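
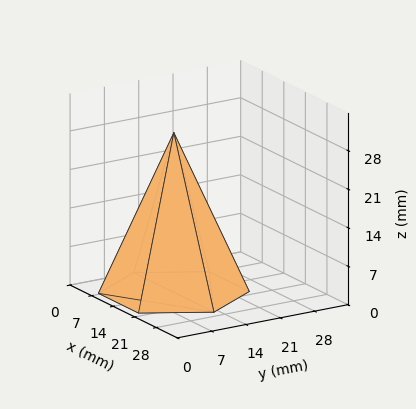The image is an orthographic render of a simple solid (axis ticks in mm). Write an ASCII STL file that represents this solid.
Reading the render: the shape is a regular 6-sided pyramid, base circumscribed radius ≈ 13 mm, apex at z ≈ 29 mm (dimensions read to the nearest mm from the axis ticks). For the STL, each face is triangulated and given an outward normal.

solid part
  facet normal 0.0000 0.0000 -1.0000
    outer loop
      vertex 6.5 24.3 0.0
      vertex 19.5 24.3 0.0
      vertex 26.0 13.0 0.0
    endloop
  endfacet
  facet normal 0.0000 0.0000 -1.0000
    outer loop
      vertex 0.0 13.0 0.0
      vertex 6.5 24.3 0.0
      vertex 26.0 13.0 0.0
    endloop
  endfacet
  facet normal 0.0000 0.0000 -1.0000
    outer loop
      vertex 6.5 1.7 0.0
      vertex 0.0 13.0 0.0
      vertex 26.0 13.0 0.0
    endloop
  endfacet
  facet normal 0.0000 0.0000 -1.0000
    outer loop
      vertex 19.5 1.7 0.0
      vertex 6.5 1.7 0.0
      vertex 26.0 13.0 0.0
    endloop
  endfacet
  facet normal 0.8080 0.4648 0.3622
    outer loop
      vertex 26.0 13.0 0.0
      vertex 19.5 24.3 0.0
      vertex 13.0 13.0 29.0
    endloop
  endfacet
  facet normal 0.0000 0.9318 0.3631
    outer loop
      vertex 19.5 24.3 0.0
      vertex 6.5 24.3 0.0
      vertex 13.0 13.0 29.0
    endloop
  endfacet
  facet normal -0.8080 0.4648 0.3622
    outer loop
      vertex 6.5 24.3 0.0
      vertex 0.0 13.0 0.0
      vertex 13.0 13.0 29.0
    endloop
  endfacet
  facet normal -0.8080 -0.4648 0.3622
    outer loop
      vertex 0.0 13.0 0.0
      vertex 6.5 1.7 0.0
      vertex 13.0 13.0 29.0
    endloop
  endfacet
  facet normal 0.0000 -0.9318 0.3631
    outer loop
      vertex 6.5 1.7 0.0
      vertex 19.5 1.7 0.0
      vertex 13.0 13.0 29.0
    endloop
  endfacet
  facet normal 0.8080 -0.4648 0.3622
    outer loop
      vertex 19.5 1.7 0.0
      vertex 26.0 13.0 0.0
      vertex 13.0 13.0 29.0
    endloop
  endfacet
endsolid part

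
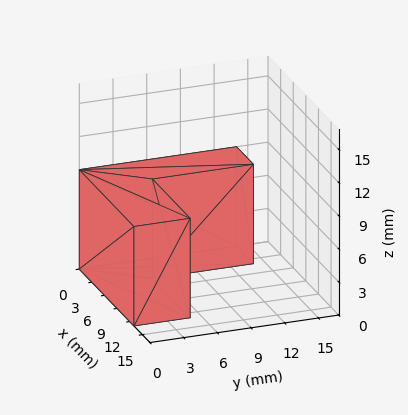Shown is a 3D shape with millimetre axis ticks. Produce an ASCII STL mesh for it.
Reading the render: the shape is an L-shaped prism: outer 13 × 14 mm, arm thicknesses ≈ 5 mm (horizontal) and 4 mm (vertical), extruded 9 mm in z (dimensions read to the nearest mm from the axis ticks). For the STL, each face is triangulated and given an outward normal.

solid part
  facet normal 0.0000 0.0000 -1.0000
    outer loop
      vertex 13.000 5.000 0.000
      vertex 13.000 0.000 0.000
      vertex 0.000 0.000 0.000
    endloop
  endfacet
  facet normal 0.0000 0.0000 -1.0000
    outer loop
      vertex 4.000 5.000 0.000
      vertex 13.000 5.000 0.000
      vertex 0.000 0.000 0.000
    endloop
  endfacet
  facet normal 0.0000 0.0000 -1.0000
    outer loop
      vertex 4.000 14.000 0.000
      vertex 4.000 5.000 0.000
      vertex 0.000 0.000 0.000
    endloop
  endfacet
  facet normal 0.0000 0.0000 -1.0000
    outer loop
      vertex 0.000 14.000 0.000
      vertex 4.000 14.000 0.000
      vertex 0.000 0.000 0.000
    endloop
  endfacet
  facet normal 0.0000 0.0000 1.0000
    outer loop
      vertex 0.000 0.000 9.000
      vertex 13.000 0.000 9.000
      vertex 13.000 5.000 9.000
    endloop
  endfacet
  facet normal 0.0000 0.0000 1.0000
    outer loop
      vertex 0.000 0.000 9.000
      vertex 13.000 5.000 9.000
      vertex 4.000 5.000 9.000
    endloop
  endfacet
  facet normal 0.0000 0.0000 1.0000
    outer loop
      vertex 0.000 0.000 9.000
      vertex 4.000 5.000 9.000
      vertex 4.000 14.000 9.000
    endloop
  endfacet
  facet normal 0.0000 0.0000 1.0000
    outer loop
      vertex 0.000 0.000 9.000
      vertex 4.000 14.000 9.000
      vertex 0.000 14.000 9.000
    endloop
  endfacet
  facet normal 0.0000 -1.0000 0.0000
    outer loop
      vertex 0.000 0.000 0.000
      vertex 13.000 0.000 0.000
      vertex 13.000 0.000 9.000
    endloop
  endfacet
  facet normal 0.0000 -1.0000 0.0000
    outer loop
      vertex 0.000 0.000 0.000
      vertex 13.000 0.000 9.000
      vertex 0.000 0.000 9.000
    endloop
  endfacet
  facet normal 1.0000 0.0000 0.0000
    outer loop
      vertex 13.000 0.000 0.000
      vertex 13.000 5.000 0.000
      vertex 13.000 5.000 9.000
    endloop
  endfacet
  facet normal 1.0000 0.0000 0.0000
    outer loop
      vertex 13.000 0.000 0.000
      vertex 13.000 5.000 9.000
      vertex 13.000 0.000 9.000
    endloop
  endfacet
  facet normal 0.0000 1.0000 0.0000
    outer loop
      vertex 13.000 5.000 0.000
      vertex 4.000 5.000 0.000
      vertex 4.000 5.000 9.000
    endloop
  endfacet
  facet normal 0.0000 1.0000 0.0000
    outer loop
      vertex 13.000 5.000 0.000
      vertex 4.000 5.000 9.000
      vertex 13.000 5.000 9.000
    endloop
  endfacet
  facet normal 1.0000 0.0000 0.0000
    outer loop
      vertex 4.000 5.000 0.000
      vertex 4.000 14.000 0.000
      vertex 4.000 14.000 9.000
    endloop
  endfacet
  facet normal 1.0000 0.0000 0.0000
    outer loop
      vertex 4.000 5.000 0.000
      vertex 4.000 14.000 9.000
      vertex 4.000 5.000 9.000
    endloop
  endfacet
  facet normal 0.0000 1.0000 0.0000
    outer loop
      vertex 4.000 14.000 0.000
      vertex 0.000 14.000 0.000
      vertex 0.000 14.000 9.000
    endloop
  endfacet
  facet normal 0.0000 1.0000 0.0000
    outer loop
      vertex 4.000 14.000 0.000
      vertex 0.000 14.000 9.000
      vertex 4.000 14.000 9.000
    endloop
  endfacet
  facet normal -1.0000 0.0000 0.0000
    outer loop
      vertex 0.000 14.000 0.000
      vertex 0.000 0.000 0.000
      vertex 0.000 0.000 9.000
    endloop
  endfacet
  facet normal -1.0000 0.0000 0.0000
    outer loop
      vertex 0.000 14.000 0.000
      vertex 0.000 0.000 9.000
      vertex 0.000 14.000 9.000
    endloop
  endfacet
endsolid part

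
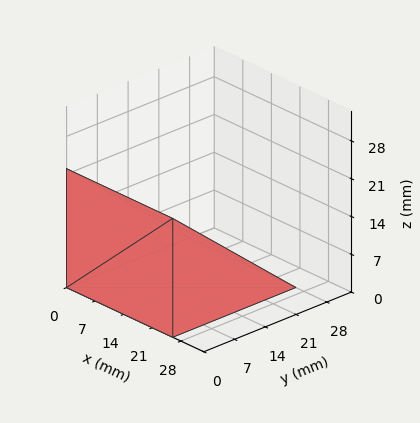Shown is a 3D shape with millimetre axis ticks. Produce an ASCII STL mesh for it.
Reading the render: the shape is a wedge (ramp): 26 × 28 mm base, rising to 22 mm along the y=0 edge and sloping linearly to z=0 at y=28 (dimensions read to the nearest mm from the axis ticks). For the STL, each face is triangulated and given an outward normal.

solid part
  facet normal 0.0000 0.0000 -1.0000
    outer loop
      vertex 26.0 28.0 0.0
      vertex 26.0 0.0 0.0
      vertex 0.0 0.0 0.0
    endloop
  endfacet
  facet normal 0.0000 0.0000 -1.0000
    outer loop
      vertex 0.0 28.0 0.0
      vertex 26.0 28.0 0.0
      vertex 0.0 0.0 0.0
    endloop
  endfacet
  facet normal 0.0000 -1.0000 0.0000
    outer loop
      vertex 0.0 0.0 0.0
      vertex 26.0 0.0 0.0
      vertex 26.0 0.0 22.0
    endloop
  endfacet
  facet normal 0.0000 -1.0000 0.0000
    outer loop
      vertex 0.0 0.0 0.0
      vertex 26.0 0.0 22.0
      vertex 0.0 0.0 22.0
    endloop
  endfacet
  facet normal 0.0000 0.6178 0.7863
    outer loop
      vertex 0.0 0.0 22.0
      vertex 26.0 0.0 22.0
      vertex 26.0 28.0 0.0
    endloop
  endfacet
  facet normal 0.0000 0.6178 0.7863
    outer loop
      vertex 0.0 0.0 22.0
      vertex 26.0 28.0 0.0
      vertex 0.0 28.0 0.0
    endloop
  endfacet
  facet normal -1.0000 0.0000 0.0000
    outer loop
      vertex 0.0 0.0 22.0
      vertex 0.0 28.0 0.0
      vertex 0.0 0.0 0.0
    endloop
  endfacet
  facet normal 1.0000 0.0000 0.0000
    outer loop
      vertex 26.0 0.0 0.0
      vertex 26.0 28.0 0.0
      vertex 26.0 0.0 22.0
    endloop
  endfacet
endsolid part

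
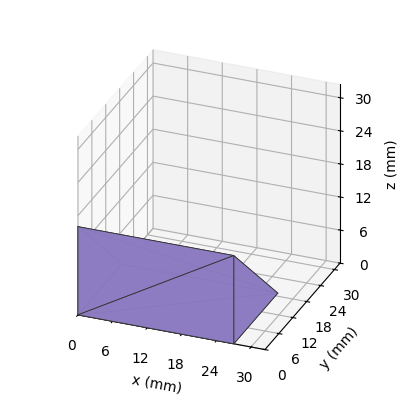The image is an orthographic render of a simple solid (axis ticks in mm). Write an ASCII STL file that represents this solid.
Reading the render: the shape is a wedge (ramp): 27 × 19 mm base, rising to 16 mm along the y=0 edge and sloping linearly to z=0 at y=19 (dimensions read to the nearest mm from the axis ticks). For the STL, each face is triangulated and given an outward normal.

solid part
  facet normal 0.0000 0.0000 -1.0000
    outer loop
      vertex 27.0 19.0 0.0
      vertex 27.0 0.0 0.0
      vertex 0.0 0.0 0.0
    endloop
  endfacet
  facet normal 0.0000 0.0000 -1.0000
    outer loop
      vertex 0.0 19.0 0.0
      vertex 27.0 19.0 0.0
      vertex 0.0 0.0 0.0
    endloop
  endfacet
  facet normal 0.0000 -1.0000 0.0000
    outer loop
      vertex 0.0 0.0 0.0
      vertex 27.0 0.0 0.0
      vertex 27.0 0.0 16.0
    endloop
  endfacet
  facet normal 0.0000 -1.0000 0.0000
    outer loop
      vertex 0.0 0.0 0.0
      vertex 27.0 0.0 16.0
      vertex 0.0 0.0 16.0
    endloop
  endfacet
  facet normal 0.0000 0.6441 0.7649
    outer loop
      vertex 0.0 0.0 16.0
      vertex 27.0 0.0 16.0
      vertex 27.0 19.0 0.0
    endloop
  endfacet
  facet normal 0.0000 0.6441 0.7649
    outer loop
      vertex 0.0 0.0 16.0
      vertex 27.0 19.0 0.0
      vertex 0.0 19.0 0.0
    endloop
  endfacet
  facet normal -1.0000 0.0000 0.0000
    outer loop
      vertex 0.0 0.0 16.0
      vertex 0.0 19.0 0.0
      vertex 0.0 0.0 0.0
    endloop
  endfacet
  facet normal 1.0000 0.0000 0.0000
    outer loop
      vertex 27.0 0.0 0.0
      vertex 27.0 19.0 0.0
      vertex 27.0 0.0 16.0
    endloop
  endfacet
endsolid part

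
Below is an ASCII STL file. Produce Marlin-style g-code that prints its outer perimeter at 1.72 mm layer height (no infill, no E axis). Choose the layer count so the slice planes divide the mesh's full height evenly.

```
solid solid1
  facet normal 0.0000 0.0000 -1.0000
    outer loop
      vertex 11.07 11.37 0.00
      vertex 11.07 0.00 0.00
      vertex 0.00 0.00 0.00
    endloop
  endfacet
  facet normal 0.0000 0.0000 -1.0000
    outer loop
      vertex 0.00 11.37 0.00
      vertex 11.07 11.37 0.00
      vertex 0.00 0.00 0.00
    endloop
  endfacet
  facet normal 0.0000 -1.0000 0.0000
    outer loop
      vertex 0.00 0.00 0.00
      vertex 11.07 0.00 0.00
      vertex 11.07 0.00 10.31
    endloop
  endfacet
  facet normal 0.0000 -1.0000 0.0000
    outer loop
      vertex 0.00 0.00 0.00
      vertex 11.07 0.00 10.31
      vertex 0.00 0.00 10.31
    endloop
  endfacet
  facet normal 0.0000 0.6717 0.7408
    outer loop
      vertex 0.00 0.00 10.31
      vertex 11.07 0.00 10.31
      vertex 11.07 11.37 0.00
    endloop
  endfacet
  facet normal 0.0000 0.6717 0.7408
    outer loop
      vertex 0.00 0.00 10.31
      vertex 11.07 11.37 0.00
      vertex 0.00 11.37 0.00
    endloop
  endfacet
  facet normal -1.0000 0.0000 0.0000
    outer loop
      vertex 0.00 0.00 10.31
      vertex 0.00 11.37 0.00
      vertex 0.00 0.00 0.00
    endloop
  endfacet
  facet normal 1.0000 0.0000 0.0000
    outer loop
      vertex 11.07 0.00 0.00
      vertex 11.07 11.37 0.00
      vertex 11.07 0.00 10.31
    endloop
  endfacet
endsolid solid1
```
; perimeter-only toolpath
G21 ; units = mm
G90 ; absolute positioning
G28 ; home
; layer 1
G0 Z1.72
G0 X0.00 Y0.00
G1 X11.07 Y0.00
G1 X11.07 Y9.47
G1 X0.00 Y9.47
G1 X0.00 Y0.00
; layer 2
G0 Z3.44
G0 X0.00 Y0.00
G1 X11.07 Y0.00
G1 X11.07 Y7.58
G1 X0.00 Y7.58
G1 X0.00 Y0.00
; layer 3
G0 Z5.16
G0 X0.00 Y0.00
G1 X11.07 Y0.00
G1 X11.07 Y5.68
G1 X0.00 Y5.68
G1 X0.00 Y0.00
; layer 4
G0 Z6.87
G0 X0.00 Y0.00
G1 X11.07 Y0.00
G1 X11.07 Y3.79
G1 X0.00 Y3.79
G1 X0.00 Y0.00
; layer 5
G0 Z8.59
G0 X0.00 Y0.00
G1 X11.07 Y0.00
G1 X11.07 Y1.90
G1 X0.00 Y1.90
G1 X0.00 Y0.00
M2 ; end

The solid is a wedge (ramp): 11.1 × 11.4 mm base, rising to 10.3 mm along the y=0 edge and sloping linearly to z=0 at y=11.4. Slicing at Δz = 1.72 mm — 6 equal slices spanning the solid's height, so layer i sits at z = i·h/6 — gives 5 non-empty perimeters. Each is a 4-segment closed polygon; G0 lifts to the layer z and rapids to the start vertex, then G1 traces the edges. The cross-section shrinks linearly with z (the slice at the apex is degenerate and omitted).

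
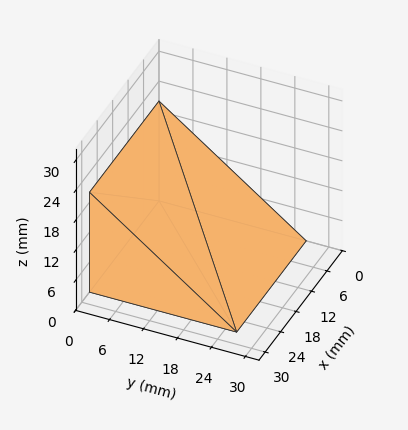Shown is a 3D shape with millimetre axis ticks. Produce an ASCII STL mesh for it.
Reading the render: the shape is a wedge (ramp): 27 × 26 mm base, rising to 20 mm along the y=0 edge and sloping linearly to z=0 at y=26 (dimensions read to the nearest mm from the axis ticks). For the STL, each face is triangulated and given an outward normal.

solid part
  facet normal 0.0000 0.0000 -1.0000
    outer loop
      vertex 27.00 26.00 0.00
      vertex 27.00 0.00 0.00
      vertex 0.00 0.00 0.00
    endloop
  endfacet
  facet normal 0.0000 0.0000 -1.0000
    outer loop
      vertex 0.00 26.00 0.00
      vertex 27.00 26.00 0.00
      vertex 0.00 0.00 0.00
    endloop
  endfacet
  facet normal 0.0000 -1.0000 0.0000
    outer loop
      vertex 0.00 0.00 0.00
      vertex 27.00 0.00 0.00
      vertex 27.00 0.00 20.00
    endloop
  endfacet
  facet normal 0.0000 -1.0000 0.0000
    outer loop
      vertex 0.00 0.00 0.00
      vertex 27.00 0.00 20.00
      vertex 0.00 0.00 20.00
    endloop
  endfacet
  facet normal 0.0000 0.6097 0.7926
    outer loop
      vertex 0.00 0.00 20.00
      vertex 27.00 0.00 20.00
      vertex 27.00 26.00 0.00
    endloop
  endfacet
  facet normal 0.0000 0.6097 0.7926
    outer loop
      vertex 0.00 0.00 20.00
      vertex 27.00 26.00 0.00
      vertex 0.00 26.00 0.00
    endloop
  endfacet
  facet normal -1.0000 0.0000 0.0000
    outer loop
      vertex 0.00 0.00 20.00
      vertex 0.00 26.00 0.00
      vertex 0.00 0.00 0.00
    endloop
  endfacet
  facet normal 1.0000 0.0000 0.0000
    outer loop
      vertex 27.00 0.00 0.00
      vertex 27.00 26.00 0.00
      vertex 27.00 0.00 20.00
    endloop
  endfacet
endsolid part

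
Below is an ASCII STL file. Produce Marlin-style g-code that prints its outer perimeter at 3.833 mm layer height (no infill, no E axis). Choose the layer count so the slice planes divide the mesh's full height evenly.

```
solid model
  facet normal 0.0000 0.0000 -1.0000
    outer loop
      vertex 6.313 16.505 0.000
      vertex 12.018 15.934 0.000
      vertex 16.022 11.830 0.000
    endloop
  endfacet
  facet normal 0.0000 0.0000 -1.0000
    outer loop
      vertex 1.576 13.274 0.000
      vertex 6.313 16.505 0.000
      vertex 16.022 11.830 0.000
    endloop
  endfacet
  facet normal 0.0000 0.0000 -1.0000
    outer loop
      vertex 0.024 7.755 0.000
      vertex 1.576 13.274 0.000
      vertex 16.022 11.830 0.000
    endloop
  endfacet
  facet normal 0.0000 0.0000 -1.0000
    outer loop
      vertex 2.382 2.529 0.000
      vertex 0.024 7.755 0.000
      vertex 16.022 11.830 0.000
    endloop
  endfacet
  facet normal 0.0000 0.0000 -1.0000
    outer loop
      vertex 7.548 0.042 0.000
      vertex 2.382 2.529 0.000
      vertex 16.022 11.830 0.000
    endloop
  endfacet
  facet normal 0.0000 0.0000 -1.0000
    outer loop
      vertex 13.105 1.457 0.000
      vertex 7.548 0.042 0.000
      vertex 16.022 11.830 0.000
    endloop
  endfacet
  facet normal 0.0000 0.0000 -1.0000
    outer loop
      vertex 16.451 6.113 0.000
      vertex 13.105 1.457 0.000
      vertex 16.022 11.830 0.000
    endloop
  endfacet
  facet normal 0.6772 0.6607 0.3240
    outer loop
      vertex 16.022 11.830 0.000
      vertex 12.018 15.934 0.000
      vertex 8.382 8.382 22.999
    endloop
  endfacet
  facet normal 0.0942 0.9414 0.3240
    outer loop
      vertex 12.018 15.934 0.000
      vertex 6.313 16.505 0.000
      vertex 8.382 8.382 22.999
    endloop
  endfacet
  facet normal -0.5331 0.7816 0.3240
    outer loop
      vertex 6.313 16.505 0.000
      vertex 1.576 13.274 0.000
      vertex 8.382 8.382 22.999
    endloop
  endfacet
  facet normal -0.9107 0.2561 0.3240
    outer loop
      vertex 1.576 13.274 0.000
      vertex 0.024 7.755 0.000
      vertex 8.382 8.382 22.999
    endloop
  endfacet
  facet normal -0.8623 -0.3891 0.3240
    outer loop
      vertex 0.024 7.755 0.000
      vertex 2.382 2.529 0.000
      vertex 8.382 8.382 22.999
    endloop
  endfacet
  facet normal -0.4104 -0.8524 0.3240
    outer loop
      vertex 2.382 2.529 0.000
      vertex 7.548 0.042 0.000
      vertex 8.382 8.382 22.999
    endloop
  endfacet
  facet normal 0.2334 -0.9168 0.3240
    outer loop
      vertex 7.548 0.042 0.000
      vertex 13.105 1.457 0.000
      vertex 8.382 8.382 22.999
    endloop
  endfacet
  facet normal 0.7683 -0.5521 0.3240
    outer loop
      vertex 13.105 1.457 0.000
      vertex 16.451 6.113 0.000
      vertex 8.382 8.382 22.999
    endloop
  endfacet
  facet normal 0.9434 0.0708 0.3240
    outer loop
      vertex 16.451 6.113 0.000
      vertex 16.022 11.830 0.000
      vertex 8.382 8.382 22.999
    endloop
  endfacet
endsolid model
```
; perimeter-only toolpath
G21 ; units = mm
G90 ; absolute positioning
G28 ; home
; layer 1
G0 Z3.833
G0 X14.749 Y11.255
G1 X11.412 Y14.675
G1 X6.658 Y15.151
G1 X2.710 Y12.459
G1 X1.417 Y7.859
G1 X3.382 Y3.505
G1 X7.687 Y1.432
G1 X12.318 Y2.611
G1 X15.106 Y6.491
G1 X14.749 Y11.255
; layer 2
G0 Z7.666
G0 X13.475 Y10.681
G1 X10.806 Y13.417
G1 X7.003 Y13.797
G1 X3.845 Y11.643
G1 X2.810 Y7.964
G1 X4.382 Y4.480
G1 X7.826 Y2.822
G1 X11.531 Y3.765
G1 X13.761 Y6.869
G1 X13.475 Y10.681
; layer 3
G0 Z11.499
G0 X12.202 Y10.106
G1 X10.200 Y12.158
G1 X7.348 Y12.444
G1 X4.979 Y10.828
G1 X4.203 Y8.069
G1 X5.382 Y5.455
G1 X7.965 Y4.212
G1 X10.744 Y4.920
G1 X12.416 Y7.248
G1 X12.202 Y10.106
; layer 4
G0 Z15.333
G0 X10.929 Y9.531
G1 X9.594 Y10.899
G1 X7.692 Y11.090
G1 X6.113 Y10.013
G1 X5.596 Y8.173
G1 X6.382 Y6.431
G1 X8.104 Y5.602
G1 X9.956 Y6.074
G1 X11.072 Y7.626
G1 X10.929 Y9.531
; layer 5
G0 Z19.166
G0 X9.655 Y8.957
G1 X8.988 Y9.641
G1 X8.037 Y9.736
G1 X7.248 Y9.197
G1 X6.989 Y8.277
G1 X7.382 Y7.406
G1 X8.243 Y6.992
G1 X9.169 Y7.228
G1 X9.727 Y8.004
G1 X9.655 Y8.957
M2 ; end

The solid is a regular 9-sided pyramid, base circumscribed radius ≈ 8.38 mm, apex at z ≈ 23 mm. Slicing at Δz = 3.833 mm — 6 equal slices spanning the solid's height, so layer i sits at z = i·h/6 — gives 5 non-empty perimeters. Each is a 9-segment closed polygon; G0 lifts to the layer z and rapids to the start vertex, then G1 traces the edges. The cross-section shrinks linearly with z (the slice at the apex is degenerate and omitted).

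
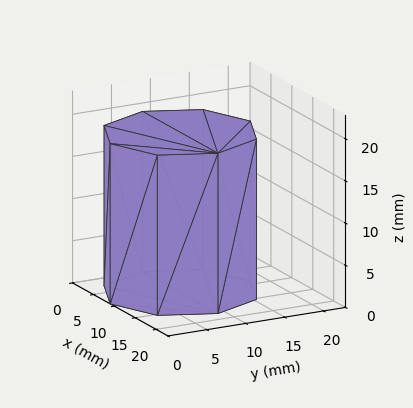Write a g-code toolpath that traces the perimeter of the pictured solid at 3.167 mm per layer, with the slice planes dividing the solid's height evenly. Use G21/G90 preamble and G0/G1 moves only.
Reading the render: the shape is a regular 8-sided prism (a cylinder approximated with 8 flat sides), circumscribed radius ≈ 9 mm, height ≈ 19 mm (dimensions read to the nearest mm from the axis ticks). For the g-code, the solid's height is divided into equal slices at the stated Δz and each level perimeter traced with G1 moves after a G0 lift.

; perimeter-only toolpath
G21 ; units = mm
G90 ; absolute positioning
G28 ; home
; layer 1
G0 Z3.167
G0 X18.000 Y9.000
G1 X15.364 Y15.364
G1 X9.000 Y18.000
G1 X2.636 Y15.364
G1 X0.000 Y9.000
G1 X2.636 Y2.636
G1 X9.000 Y0.000
G1 X15.364 Y2.636
G1 X18.000 Y9.000
; layer 2
G0 Z6.333
G0 X18.000 Y9.000
G1 X15.364 Y15.364
G1 X9.000 Y18.000
G1 X2.636 Y15.364
G1 X0.000 Y9.000
G1 X2.636 Y2.636
G1 X9.000 Y0.000
G1 X15.364 Y2.636
G1 X18.000 Y9.000
; layer 3
G0 Z9.500
G0 X18.000 Y9.000
G1 X15.364 Y15.364
G1 X9.000 Y18.000
G1 X2.636 Y15.364
G1 X0.000 Y9.000
G1 X2.636 Y2.636
G1 X9.000 Y0.000
G1 X15.364 Y2.636
G1 X18.000 Y9.000
; layer 4
G0 Z12.667
G0 X18.000 Y9.000
G1 X15.364 Y15.364
G1 X9.000 Y18.000
G1 X2.636 Y15.364
G1 X0.000 Y9.000
G1 X2.636 Y2.636
G1 X9.000 Y0.000
G1 X15.364 Y2.636
G1 X18.000 Y9.000
; layer 5
G0 Z15.833
G0 X18.000 Y9.000
G1 X15.364 Y15.364
G1 X9.000 Y18.000
G1 X2.636 Y15.364
G1 X0.000 Y9.000
G1 X2.636 Y2.636
G1 X9.000 Y0.000
G1 X15.364 Y2.636
G1 X18.000 Y9.000
; layer 6
G0 Z19.000
G0 X18.000 Y9.000
G1 X15.364 Y15.364
G1 X9.000 Y18.000
G1 X2.636 Y15.364
G1 X0.000 Y9.000
G1 X2.636 Y2.636
G1 X9.000 Y0.000
G1 X15.364 Y2.636
G1 X18.000 Y9.000
M2 ; end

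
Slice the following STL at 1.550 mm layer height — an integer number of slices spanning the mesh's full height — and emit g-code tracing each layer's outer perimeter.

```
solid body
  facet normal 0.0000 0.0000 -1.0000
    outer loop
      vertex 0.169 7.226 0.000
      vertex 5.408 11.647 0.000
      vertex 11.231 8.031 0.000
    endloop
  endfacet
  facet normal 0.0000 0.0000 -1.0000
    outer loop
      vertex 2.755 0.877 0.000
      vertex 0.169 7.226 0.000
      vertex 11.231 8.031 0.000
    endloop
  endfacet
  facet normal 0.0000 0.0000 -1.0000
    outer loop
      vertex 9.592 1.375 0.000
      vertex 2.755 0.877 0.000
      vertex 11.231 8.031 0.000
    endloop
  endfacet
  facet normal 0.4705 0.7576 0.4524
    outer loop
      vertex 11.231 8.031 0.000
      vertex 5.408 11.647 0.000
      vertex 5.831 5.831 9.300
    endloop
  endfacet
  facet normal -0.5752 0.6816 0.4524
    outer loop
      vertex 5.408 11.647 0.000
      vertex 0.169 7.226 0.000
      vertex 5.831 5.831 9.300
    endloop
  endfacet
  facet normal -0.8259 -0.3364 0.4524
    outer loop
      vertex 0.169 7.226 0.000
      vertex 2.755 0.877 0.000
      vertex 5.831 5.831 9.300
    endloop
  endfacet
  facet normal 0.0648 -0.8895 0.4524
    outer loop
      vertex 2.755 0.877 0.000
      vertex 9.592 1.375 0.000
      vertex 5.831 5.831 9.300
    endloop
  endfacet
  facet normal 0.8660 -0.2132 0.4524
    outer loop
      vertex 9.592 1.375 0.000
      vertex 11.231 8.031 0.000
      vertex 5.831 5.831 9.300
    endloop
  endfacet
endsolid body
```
; perimeter-only toolpath
G21 ; units = mm
G90 ; absolute positioning
G28 ; home
; layer 1
G0 Z1.550
G0 X10.331 Y7.664
G1 X5.479 Y10.678
G1 X1.113 Y6.994
G1 X3.268 Y1.703
G1 X8.965 Y2.118
G1 X10.331 Y7.664
; layer 2
G0 Z3.100
G0 X9.431 Y7.298
G1 X5.549 Y9.708
G1 X2.056 Y6.761
G1 X3.780 Y2.528
G1 X8.338 Y2.860
G1 X9.431 Y7.298
; layer 3
G0 Z4.650
G0 X8.531 Y6.931
G1 X5.620 Y8.739
G1 X3.000 Y6.529
G1 X4.293 Y3.354
G1 X7.712 Y3.603
G1 X8.531 Y6.931
; layer 4
G0 Z6.200
G0 X7.631 Y6.564
G1 X5.690 Y7.770
G1 X3.944 Y6.296
G1 X4.806 Y4.180
G1 X7.085 Y4.346
G1 X7.631 Y6.564
; layer 5
G0 Z7.750
G0 X6.731 Y6.198
G1 X5.761 Y6.800
G1 X4.887 Y6.064
G1 X5.318 Y5.005
G1 X6.458 Y5.088
G1 X6.731 Y6.198
M2 ; end

The solid is a regular 5-sided pyramid, base circumscribed radius ≈ 5.83 mm, apex at z ≈ 9.3 mm. Slicing at Δz = 1.550 mm — 6 equal slices spanning the solid's height, so layer i sits at z = i·h/6 — gives 5 non-empty perimeters. Each is a 5-segment closed polygon; G0 lifts to the layer z and rapids to the start vertex, then G1 traces the edges. The cross-section shrinks linearly with z (the slice at the apex is degenerate and omitted).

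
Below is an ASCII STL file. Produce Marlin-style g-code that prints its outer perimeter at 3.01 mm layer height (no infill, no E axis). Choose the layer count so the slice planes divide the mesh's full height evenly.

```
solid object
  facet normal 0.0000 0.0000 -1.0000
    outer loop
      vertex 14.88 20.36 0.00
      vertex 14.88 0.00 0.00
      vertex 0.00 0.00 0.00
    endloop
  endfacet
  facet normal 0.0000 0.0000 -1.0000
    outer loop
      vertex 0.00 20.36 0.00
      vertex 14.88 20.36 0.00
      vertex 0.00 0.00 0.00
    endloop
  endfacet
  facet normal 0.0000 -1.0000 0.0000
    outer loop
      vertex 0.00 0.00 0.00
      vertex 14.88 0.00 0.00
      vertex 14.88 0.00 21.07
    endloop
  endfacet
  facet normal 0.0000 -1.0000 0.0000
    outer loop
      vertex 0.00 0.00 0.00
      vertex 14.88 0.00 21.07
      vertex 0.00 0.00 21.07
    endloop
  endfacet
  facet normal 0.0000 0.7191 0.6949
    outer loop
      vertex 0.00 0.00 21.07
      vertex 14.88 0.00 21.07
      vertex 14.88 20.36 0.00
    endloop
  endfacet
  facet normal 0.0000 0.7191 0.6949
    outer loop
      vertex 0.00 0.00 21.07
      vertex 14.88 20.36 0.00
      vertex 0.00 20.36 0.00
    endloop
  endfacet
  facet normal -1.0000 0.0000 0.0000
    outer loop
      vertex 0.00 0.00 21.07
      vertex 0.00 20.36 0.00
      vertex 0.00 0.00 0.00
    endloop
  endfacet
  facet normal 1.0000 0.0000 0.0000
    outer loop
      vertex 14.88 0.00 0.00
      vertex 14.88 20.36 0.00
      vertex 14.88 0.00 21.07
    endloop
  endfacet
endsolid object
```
; perimeter-only toolpath
G21 ; units = mm
G90 ; absolute positioning
G28 ; home
; layer 1
G0 Z3.01
G0 X0.00 Y0.00
G1 X14.88 Y0.00
G1 X14.88 Y17.45
G1 X0.00 Y17.45
G1 X0.00 Y0.00
; layer 2
G0 Z6.02
G0 X0.00 Y0.00
G1 X14.88 Y0.00
G1 X14.88 Y14.54
G1 X0.00 Y14.54
G1 X0.00 Y0.00
; layer 3
G0 Z9.03
G0 X0.00 Y0.00
G1 X14.88 Y0.00
G1 X14.88 Y11.63
G1 X0.00 Y11.63
G1 X0.00 Y0.00
; layer 4
G0 Z12.04
G0 X0.00 Y0.00
G1 X14.88 Y0.00
G1 X14.88 Y8.73
G1 X0.00 Y8.73
G1 X0.00 Y0.00
; layer 5
G0 Z15.05
G0 X0.00 Y0.00
G1 X14.88 Y0.00
G1 X14.88 Y5.82
G1 X0.00 Y5.82
G1 X0.00 Y0.00
; layer 6
G0 Z18.06
G0 X0.00 Y0.00
G1 X14.88 Y0.00
G1 X14.88 Y2.91
G1 X0.00 Y2.91
G1 X0.00 Y0.00
M2 ; end

The solid is a wedge (ramp): 14.9 × 20.4 mm base, rising to 21.1 mm along the y=0 edge and sloping linearly to z=0 at y=20.4. Slicing at Δz = 3.01 mm — 7 equal slices spanning the solid's height, so layer i sits at z = i·h/7 — gives 6 non-empty perimeters. Each is a 4-segment closed polygon; G0 lifts to the layer z and rapids to the start vertex, then G1 traces the edges. The cross-section shrinks linearly with z (the slice at the apex is degenerate and omitted).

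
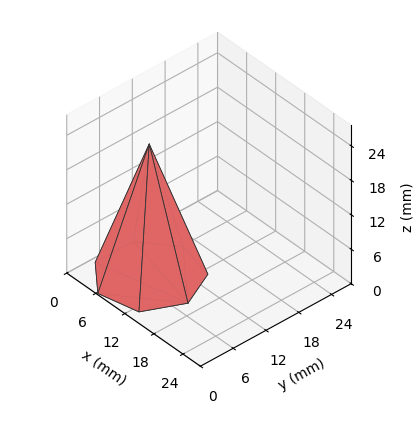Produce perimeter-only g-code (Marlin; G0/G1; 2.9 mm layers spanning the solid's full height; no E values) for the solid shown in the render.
Reading the render: the shape is a regular 7-sided pyramid, base circumscribed radius ≈ 8 mm, apex at z ≈ 23 mm (dimensions read to the nearest mm from the axis ticks). For the g-code, the solid's height is divided into equal slices at the stated Δz and each level perimeter traced with G1 moves after a G0 lift.

; perimeter-only toolpath
G21 ; units = mm
G90 ; absolute positioning
G28 ; home
; layer 1
G0 Z2.9
G0 X15.0 Y8.0
G1 X12.4 Y13.5
G1 X6.4 Y14.8
G1 X1.7 Y11.1
G1 X1.7 Y4.9
G1 X6.4 Y1.2
G1 X12.4 Y2.5
G1 X15.0 Y8.0
; layer 2
G0 Z5.8
G0 X14.0 Y8.0
G1 X11.8 Y12.7
G1 X6.7 Y13.9
G1 X2.6 Y10.6
G1 X2.6 Y5.4
G1 X6.7 Y2.1
G1 X11.8 Y3.3
G1 X14.0 Y8.0
; layer 3
G0 Z8.6
G0 X13.0 Y8.0
G1 X11.1 Y11.9
G1 X6.9 Y12.9
G1 X3.5 Y10.2
G1 X3.5 Y5.8
G1 X6.9 Y3.1
G1 X11.1 Y4.1
G1 X13.0 Y8.0
; layer 4
G0 Z11.5
G0 X12.0 Y8.0
G1 X10.5 Y11.2
G1 X7.1 Y11.9
G1 X4.4 Y9.8
G1 X4.4 Y6.2
G1 X7.1 Y4.1
G1 X10.5 Y4.8
G1 X12.0 Y8.0
; layer 5
G0 Z14.4
G0 X11.0 Y8.0
G1 X9.9 Y10.4
G1 X7.3 Y10.9
G1 X5.3 Y9.3
G1 X5.3 Y6.7
G1 X7.3 Y5.1
G1 X9.9 Y5.6
G1 X11.0 Y8.0
; layer 6
G0 Z17.2
G0 X10.0 Y8.0
G1 X9.2 Y9.6
G1 X7.5 Y9.9
G1 X6.2 Y8.9
G1 X6.2 Y7.1
G1 X7.5 Y6.0
G1 X9.2 Y6.4
G1 X10.0 Y8.0
; layer 7
G0 Z20.1
G0 X9.0 Y8.0
G1 X8.6 Y8.8
G1 X7.8 Y9.0
G1 X7.1 Y8.4
G1 X7.1 Y7.6
G1 X7.8 Y7.0
G1 X8.6 Y7.2
G1 X9.0 Y8.0
M2 ; end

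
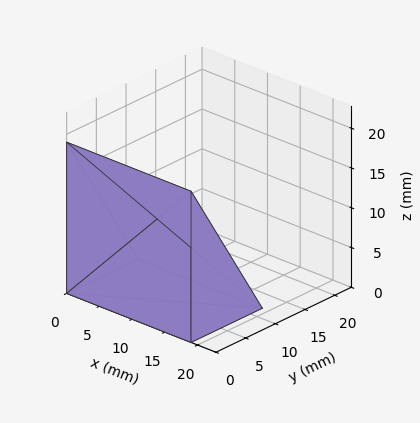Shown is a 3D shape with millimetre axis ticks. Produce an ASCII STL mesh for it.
Reading the render: the shape is a wedge (ramp): 19 × 12 mm base, rising to 19 mm along the y=0 edge and sloping linearly to z=0 at y=12 (dimensions read to the nearest mm from the axis ticks). For the STL, each face is triangulated and given an outward normal.

solid part
  facet normal 0.0000 0.0000 -1.0000
    outer loop
      vertex 19.000 12.000 0.000
      vertex 19.000 0.000 0.000
      vertex 0.000 0.000 0.000
    endloop
  endfacet
  facet normal 0.0000 0.0000 -1.0000
    outer loop
      vertex 0.000 12.000 0.000
      vertex 19.000 12.000 0.000
      vertex 0.000 0.000 0.000
    endloop
  endfacet
  facet normal 0.0000 -1.0000 0.0000
    outer loop
      vertex 0.000 0.000 0.000
      vertex 19.000 0.000 0.000
      vertex 19.000 0.000 19.000
    endloop
  endfacet
  facet normal 0.0000 -1.0000 0.0000
    outer loop
      vertex 0.000 0.000 0.000
      vertex 19.000 0.000 19.000
      vertex 0.000 0.000 19.000
    endloop
  endfacet
  facet normal 0.0000 0.8455 0.5340
    outer loop
      vertex 0.000 0.000 19.000
      vertex 19.000 0.000 19.000
      vertex 19.000 12.000 0.000
    endloop
  endfacet
  facet normal 0.0000 0.8455 0.5340
    outer loop
      vertex 0.000 0.000 19.000
      vertex 19.000 12.000 0.000
      vertex 0.000 12.000 0.000
    endloop
  endfacet
  facet normal -1.0000 0.0000 0.0000
    outer loop
      vertex 0.000 0.000 19.000
      vertex 0.000 12.000 0.000
      vertex 0.000 0.000 0.000
    endloop
  endfacet
  facet normal 1.0000 0.0000 0.0000
    outer loop
      vertex 19.000 0.000 0.000
      vertex 19.000 12.000 0.000
      vertex 19.000 0.000 19.000
    endloop
  endfacet
endsolid part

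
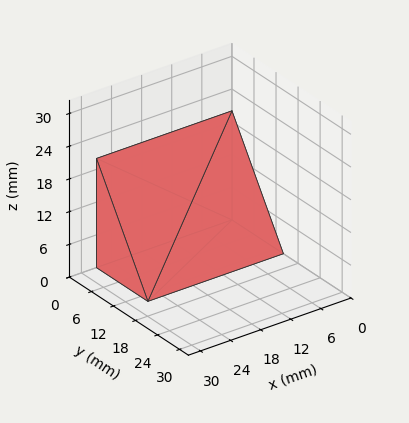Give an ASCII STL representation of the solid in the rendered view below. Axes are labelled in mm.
Reading the render: the shape is a wedge (ramp): 27 × 14 mm base, rising to 20 mm along the y=0 edge and sloping linearly to z=0 at y=14 (dimensions read to the nearest mm from the axis ticks). For the STL, each face is triangulated and given an outward normal.

solid part
  facet normal 0.0000 0.0000 -1.0000
    outer loop
      vertex 27.00 14.00 0.00
      vertex 27.00 0.00 0.00
      vertex 0.00 0.00 0.00
    endloop
  endfacet
  facet normal 0.0000 0.0000 -1.0000
    outer loop
      vertex 0.00 14.00 0.00
      vertex 27.00 14.00 0.00
      vertex 0.00 0.00 0.00
    endloop
  endfacet
  facet normal 0.0000 -1.0000 0.0000
    outer loop
      vertex 0.00 0.00 0.00
      vertex 27.00 0.00 0.00
      vertex 27.00 0.00 20.00
    endloop
  endfacet
  facet normal 0.0000 -1.0000 0.0000
    outer loop
      vertex 0.00 0.00 0.00
      vertex 27.00 0.00 20.00
      vertex 0.00 0.00 20.00
    endloop
  endfacet
  facet normal 0.0000 0.8192 0.5735
    outer loop
      vertex 0.00 0.00 20.00
      vertex 27.00 0.00 20.00
      vertex 27.00 14.00 0.00
    endloop
  endfacet
  facet normal 0.0000 0.8192 0.5735
    outer loop
      vertex 0.00 0.00 20.00
      vertex 27.00 14.00 0.00
      vertex 0.00 14.00 0.00
    endloop
  endfacet
  facet normal -1.0000 0.0000 0.0000
    outer loop
      vertex 0.00 0.00 20.00
      vertex 0.00 14.00 0.00
      vertex 0.00 0.00 0.00
    endloop
  endfacet
  facet normal 1.0000 0.0000 0.0000
    outer loop
      vertex 27.00 0.00 0.00
      vertex 27.00 14.00 0.00
      vertex 27.00 0.00 20.00
    endloop
  endfacet
endsolid part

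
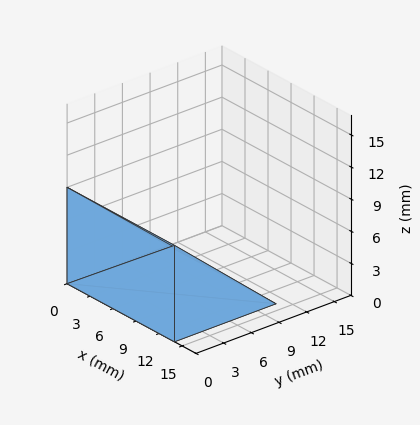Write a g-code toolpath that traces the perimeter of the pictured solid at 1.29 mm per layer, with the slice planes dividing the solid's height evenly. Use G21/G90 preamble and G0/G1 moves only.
Reading the render: the shape is a wedge (ramp): 14 × 11 mm base, rising to 9 mm along the y=0 edge and sloping linearly to z=0 at y=11 (dimensions read to the nearest mm from the axis ticks). For the g-code, the solid's height is divided into equal slices at the stated Δz and each level perimeter traced with G1 moves after a G0 lift.

; perimeter-only toolpath
G21 ; units = mm
G90 ; absolute positioning
G28 ; home
; layer 1
G0 Z1.29
G0 X0.00 Y0.00
G1 X14.00 Y0.00
G1 X14.00 Y9.43
G1 X0.00 Y9.43
G1 X0.00 Y0.00
; layer 2
G0 Z2.57
G0 X0.00 Y0.00
G1 X14.00 Y0.00
G1 X14.00 Y7.86
G1 X0.00 Y7.86
G1 X0.00 Y0.00
; layer 3
G0 Z3.86
G0 X0.00 Y0.00
G1 X14.00 Y0.00
G1 X14.00 Y6.29
G1 X0.00 Y6.29
G1 X0.00 Y0.00
; layer 4
G0 Z5.14
G0 X0.00 Y0.00
G1 X14.00 Y0.00
G1 X14.00 Y4.71
G1 X0.00 Y4.71
G1 X0.00 Y0.00
; layer 5
G0 Z6.43
G0 X0.00 Y0.00
G1 X14.00 Y0.00
G1 X14.00 Y3.14
G1 X0.00 Y3.14
G1 X0.00 Y0.00
; layer 6
G0 Z7.71
G0 X0.00 Y0.00
G1 X14.00 Y0.00
G1 X14.00 Y1.57
G1 X0.00 Y1.57
G1 X0.00 Y0.00
M2 ; end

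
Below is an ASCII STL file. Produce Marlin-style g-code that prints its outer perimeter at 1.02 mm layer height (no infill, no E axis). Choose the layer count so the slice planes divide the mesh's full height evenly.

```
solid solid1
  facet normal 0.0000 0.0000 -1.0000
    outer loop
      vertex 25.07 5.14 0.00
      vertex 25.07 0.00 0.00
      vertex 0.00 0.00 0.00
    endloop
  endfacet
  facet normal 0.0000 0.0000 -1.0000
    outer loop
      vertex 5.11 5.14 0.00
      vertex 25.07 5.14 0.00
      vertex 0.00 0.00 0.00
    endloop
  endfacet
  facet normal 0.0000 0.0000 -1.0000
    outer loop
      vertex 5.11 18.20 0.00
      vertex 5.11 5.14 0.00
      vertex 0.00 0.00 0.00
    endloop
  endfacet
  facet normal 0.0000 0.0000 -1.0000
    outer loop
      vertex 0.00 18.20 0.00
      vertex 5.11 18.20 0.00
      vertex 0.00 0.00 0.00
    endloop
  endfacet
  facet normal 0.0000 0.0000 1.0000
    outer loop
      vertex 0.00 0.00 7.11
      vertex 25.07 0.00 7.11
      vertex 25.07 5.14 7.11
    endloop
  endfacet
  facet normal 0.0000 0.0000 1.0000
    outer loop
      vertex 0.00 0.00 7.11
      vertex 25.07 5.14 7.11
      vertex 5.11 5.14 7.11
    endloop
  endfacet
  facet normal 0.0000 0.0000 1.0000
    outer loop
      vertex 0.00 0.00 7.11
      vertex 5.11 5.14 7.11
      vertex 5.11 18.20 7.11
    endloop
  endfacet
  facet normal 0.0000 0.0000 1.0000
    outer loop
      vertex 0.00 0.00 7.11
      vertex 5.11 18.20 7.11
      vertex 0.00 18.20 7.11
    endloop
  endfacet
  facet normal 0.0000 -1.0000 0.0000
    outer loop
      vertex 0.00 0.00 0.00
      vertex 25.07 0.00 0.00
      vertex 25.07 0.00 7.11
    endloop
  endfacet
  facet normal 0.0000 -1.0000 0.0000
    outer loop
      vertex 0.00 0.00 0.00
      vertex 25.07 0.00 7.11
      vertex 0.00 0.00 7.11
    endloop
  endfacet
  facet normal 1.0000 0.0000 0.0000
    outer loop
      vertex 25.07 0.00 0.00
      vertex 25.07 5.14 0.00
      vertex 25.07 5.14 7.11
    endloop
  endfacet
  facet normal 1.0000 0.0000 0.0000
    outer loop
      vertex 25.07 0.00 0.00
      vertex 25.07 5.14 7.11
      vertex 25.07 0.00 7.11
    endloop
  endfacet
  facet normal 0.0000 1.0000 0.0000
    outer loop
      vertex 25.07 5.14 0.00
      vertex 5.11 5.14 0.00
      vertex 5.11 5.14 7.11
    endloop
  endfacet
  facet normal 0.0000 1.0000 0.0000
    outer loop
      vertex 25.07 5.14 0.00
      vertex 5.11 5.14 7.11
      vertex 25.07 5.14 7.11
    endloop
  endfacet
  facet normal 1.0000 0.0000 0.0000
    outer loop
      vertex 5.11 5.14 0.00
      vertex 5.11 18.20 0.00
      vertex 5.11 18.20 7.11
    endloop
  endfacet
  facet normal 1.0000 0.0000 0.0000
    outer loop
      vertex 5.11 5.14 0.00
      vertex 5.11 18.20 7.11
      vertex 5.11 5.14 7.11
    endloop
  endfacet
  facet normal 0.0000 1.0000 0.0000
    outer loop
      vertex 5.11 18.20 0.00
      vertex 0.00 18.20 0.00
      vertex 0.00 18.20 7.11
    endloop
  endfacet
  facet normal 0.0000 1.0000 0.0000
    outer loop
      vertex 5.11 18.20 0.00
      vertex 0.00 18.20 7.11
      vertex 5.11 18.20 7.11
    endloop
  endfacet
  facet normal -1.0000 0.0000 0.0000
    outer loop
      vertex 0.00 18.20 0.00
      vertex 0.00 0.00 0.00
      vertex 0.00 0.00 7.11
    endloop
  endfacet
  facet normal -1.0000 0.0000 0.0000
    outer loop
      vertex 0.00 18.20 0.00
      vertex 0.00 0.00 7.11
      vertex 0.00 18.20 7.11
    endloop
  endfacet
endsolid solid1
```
; perimeter-only toolpath
G21 ; units = mm
G90 ; absolute positioning
G28 ; home
; layer 1
G0 Z1.02
G0 X0.00 Y0.00
G1 X25.07 Y0.00
G1 X25.07 Y5.14
G1 X5.11 Y5.14
G1 X5.11 Y18.20
G1 X0.00 Y18.20
G1 X0.00 Y0.00
; layer 2
G0 Z2.03
G0 X0.00 Y0.00
G1 X25.07 Y0.00
G1 X25.07 Y5.14
G1 X5.11 Y5.14
G1 X5.11 Y18.20
G1 X0.00 Y18.20
G1 X0.00 Y0.00
; layer 3
G0 Z3.05
G0 X0.00 Y0.00
G1 X25.07 Y0.00
G1 X25.07 Y5.14
G1 X5.11 Y5.14
G1 X5.11 Y18.20
G1 X0.00 Y18.20
G1 X0.00 Y0.00
; layer 4
G0 Z4.06
G0 X0.00 Y0.00
G1 X25.07 Y0.00
G1 X25.07 Y5.14
G1 X5.11 Y5.14
G1 X5.11 Y18.20
G1 X0.00 Y18.20
G1 X0.00 Y0.00
; layer 5
G0 Z5.08
G0 X0.00 Y0.00
G1 X25.07 Y0.00
G1 X25.07 Y5.14
G1 X5.11 Y5.14
G1 X5.11 Y18.20
G1 X0.00 Y18.20
G1 X0.00 Y0.00
; layer 6
G0 Z6.09
G0 X0.00 Y0.00
G1 X25.07 Y0.00
G1 X25.07 Y5.14
G1 X5.11 Y5.14
G1 X5.11 Y18.20
G1 X0.00 Y18.20
G1 X0.00 Y0.00
; layer 7
G0 Z7.11
G0 X0.00 Y0.00
G1 X25.07 Y0.00
G1 X25.07 Y5.14
G1 X5.11 Y5.14
G1 X5.11 Y18.20
G1 X0.00 Y18.20
G1 X0.00 Y0.00
M2 ; end

The solid is an L-shaped prism: outer 25.1 × 18.2 mm, arm thicknesses ≈ 5.14 mm (horizontal) and 5.11 mm (vertical), extruded 7.11 mm in z. Slicing at Δz = 1.02 mm — 7 equal slices spanning the solid's height, so layer i sits at z = i·h/7 — gives 7 non-empty perimeters. Each is a 6-segment closed polygon; G0 lifts to the layer z and rapids to the start vertex, then G1 traces the edges.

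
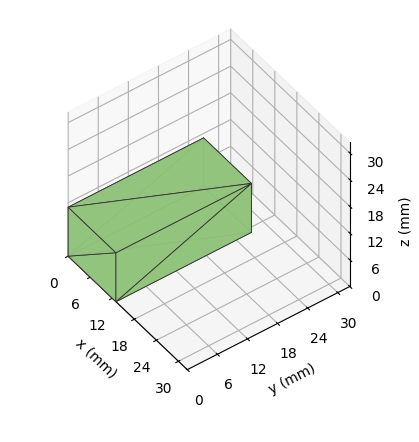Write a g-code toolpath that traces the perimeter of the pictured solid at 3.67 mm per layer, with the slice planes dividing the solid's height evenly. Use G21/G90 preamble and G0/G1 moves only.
Reading the render: the shape is a rectangular box, roughly 13 × 27 mm footprint and 11 mm tall (dimensions read to the nearest mm from the axis ticks). For the g-code, the solid's height is divided into equal slices at the stated Δz and each level perimeter traced with G1 moves after a G0 lift.

; perimeter-only toolpath
G21 ; units = mm
G90 ; absolute positioning
G28 ; home
; layer 1
G0 Z3.67
G0 X0.00 Y0.00
G1 X13.00 Y0.00
G1 X13.00 Y27.00
G1 X0.00 Y27.00
G1 X0.00 Y0.00
; layer 2
G0 Z7.33
G0 X0.00 Y0.00
G1 X13.00 Y0.00
G1 X13.00 Y27.00
G1 X0.00 Y27.00
G1 X0.00 Y0.00
; layer 3
G0 Z11.00
G0 X0.00 Y0.00
G1 X13.00 Y0.00
G1 X13.00 Y27.00
G1 X0.00 Y27.00
G1 X0.00 Y0.00
M2 ; end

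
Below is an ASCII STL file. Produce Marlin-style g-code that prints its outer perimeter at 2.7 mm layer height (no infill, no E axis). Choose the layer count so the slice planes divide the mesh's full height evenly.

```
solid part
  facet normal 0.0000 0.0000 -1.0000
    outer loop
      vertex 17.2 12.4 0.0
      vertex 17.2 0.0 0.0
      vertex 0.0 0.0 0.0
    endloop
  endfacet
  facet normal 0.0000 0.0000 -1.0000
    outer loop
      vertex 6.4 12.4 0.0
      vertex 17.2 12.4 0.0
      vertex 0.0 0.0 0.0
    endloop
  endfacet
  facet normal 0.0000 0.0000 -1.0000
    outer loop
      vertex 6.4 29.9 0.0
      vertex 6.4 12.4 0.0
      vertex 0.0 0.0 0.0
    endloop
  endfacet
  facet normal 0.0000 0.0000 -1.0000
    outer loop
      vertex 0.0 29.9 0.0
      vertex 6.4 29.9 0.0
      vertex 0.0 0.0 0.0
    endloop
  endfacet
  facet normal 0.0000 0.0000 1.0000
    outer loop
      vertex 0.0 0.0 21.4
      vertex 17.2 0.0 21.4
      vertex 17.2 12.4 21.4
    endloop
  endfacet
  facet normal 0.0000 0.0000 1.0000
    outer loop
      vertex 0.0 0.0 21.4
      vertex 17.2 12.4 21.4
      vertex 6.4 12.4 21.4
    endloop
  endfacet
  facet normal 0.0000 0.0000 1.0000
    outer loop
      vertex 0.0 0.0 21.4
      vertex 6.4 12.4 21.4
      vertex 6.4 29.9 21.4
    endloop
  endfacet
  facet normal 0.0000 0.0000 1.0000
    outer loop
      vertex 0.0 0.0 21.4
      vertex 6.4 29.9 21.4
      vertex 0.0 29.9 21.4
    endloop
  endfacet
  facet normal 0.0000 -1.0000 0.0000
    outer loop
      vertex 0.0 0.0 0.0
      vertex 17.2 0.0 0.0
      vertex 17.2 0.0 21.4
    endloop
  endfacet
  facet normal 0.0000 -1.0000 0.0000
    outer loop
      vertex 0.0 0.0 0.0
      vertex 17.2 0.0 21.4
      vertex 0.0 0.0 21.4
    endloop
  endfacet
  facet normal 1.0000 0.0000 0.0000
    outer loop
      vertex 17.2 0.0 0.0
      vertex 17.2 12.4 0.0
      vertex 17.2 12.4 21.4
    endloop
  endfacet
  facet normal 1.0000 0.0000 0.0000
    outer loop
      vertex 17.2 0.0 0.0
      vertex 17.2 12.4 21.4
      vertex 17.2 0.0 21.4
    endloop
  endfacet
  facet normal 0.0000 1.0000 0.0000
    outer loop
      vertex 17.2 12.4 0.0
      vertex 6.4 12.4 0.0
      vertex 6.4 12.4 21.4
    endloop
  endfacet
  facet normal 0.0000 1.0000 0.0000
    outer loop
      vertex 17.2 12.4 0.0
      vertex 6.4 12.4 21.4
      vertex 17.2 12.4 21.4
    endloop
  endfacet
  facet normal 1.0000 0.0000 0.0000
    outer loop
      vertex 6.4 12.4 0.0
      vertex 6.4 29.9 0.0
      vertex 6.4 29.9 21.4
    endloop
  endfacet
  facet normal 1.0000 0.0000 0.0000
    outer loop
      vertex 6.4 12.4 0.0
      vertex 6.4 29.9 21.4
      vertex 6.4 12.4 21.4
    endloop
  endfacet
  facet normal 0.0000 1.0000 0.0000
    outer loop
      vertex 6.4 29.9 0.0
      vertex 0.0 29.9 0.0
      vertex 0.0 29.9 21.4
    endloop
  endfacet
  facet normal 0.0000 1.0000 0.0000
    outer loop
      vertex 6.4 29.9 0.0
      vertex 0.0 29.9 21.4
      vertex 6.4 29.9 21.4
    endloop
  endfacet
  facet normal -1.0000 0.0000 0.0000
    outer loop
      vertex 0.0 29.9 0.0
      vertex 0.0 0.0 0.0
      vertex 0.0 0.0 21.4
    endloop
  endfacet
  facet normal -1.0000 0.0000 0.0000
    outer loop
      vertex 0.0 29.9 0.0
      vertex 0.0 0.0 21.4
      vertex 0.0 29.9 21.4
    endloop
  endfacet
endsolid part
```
; perimeter-only toolpath
G21 ; units = mm
G90 ; absolute positioning
G28 ; home
; layer 1
G0 Z2.7
G0 X0.0 Y0.0
G1 X17.2 Y0.0
G1 X17.2 Y12.4
G1 X6.4 Y12.4
G1 X6.4 Y29.9
G1 X0.0 Y29.9
G1 X0.0 Y0.0
; layer 2
G0 Z5.3
G0 X0.0 Y0.0
G1 X17.2 Y0.0
G1 X17.2 Y12.4
G1 X6.4 Y12.4
G1 X6.4 Y29.9
G1 X0.0 Y29.9
G1 X0.0 Y0.0
; layer 3
G0 Z8.0
G0 X0.0 Y0.0
G1 X17.2 Y0.0
G1 X17.2 Y12.4
G1 X6.4 Y12.4
G1 X6.4 Y29.9
G1 X0.0 Y29.9
G1 X0.0 Y0.0
; layer 4
G0 Z10.7
G0 X0.0 Y0.0
G1 X17.2 Y0.0
G1 X17.2 Y12.4
G1 X6.4 Y12.4
G1 X6.4 Y29.9
G1 X0.0 Y29.9
G1 X0.0 Y0.0
; layer 5
G0 Z13.4
G0 X0.0 Y0.0
G1 X17.2 Y0.0
G1 X17.2 Y12.4
G1 X6.4 Y12.4
G1 X6.4 Y29.9
G1 X0.0 Y29.9
G1 X0.0 Y0.0
; layer 6
G0 Z16.0
G0 X0.0 Y0.0
G1 X17.2 Y0.0
G1 X17.2 Y12.4
G1 X6.4 Y12.4
G1 X6.4 Y29.9
G1 X0.0 Y29.9
G1 X0.0 Y0.0
; layer 7
G0 Z18.7
G0 X0.0 Y0.0
G1 X17.2 Y0.0
G1 X17.2 Y12.4
G1 X6.4 Y12.4
G1 X6.4 Y29.9
G1 X0.0 Y29.9
G1 X0.0 Y0.0
; layer 8
G0 Z21.4
G0 X0.0 Y0.0
G1 X17.2 Y0.0
G1 X17.2 Y12.4
G1 X6.4 Y12.4
G1 X6.4 Y29.9
G1 X0.0 Y29.9
G1 X0.0 Y0.0
M2 ; end

The solid is an L-shaped prism: outer 17.2 × 29.9 mm, arm thicknesses ≈ 12.4 mm (horizontal) and 6.4 mm (vertical), extruded 21.4 mm in z. Slicing at Δz = 2.7 mm — 8 equal slices spanning the solid's height, so layer i sits at z = i·h/8 — gives 8 non-empty perimeters. Each is a 6-segment closed polygon; G0 lifts to the layer z and rapids to the start vertex, then G1 traces the edges.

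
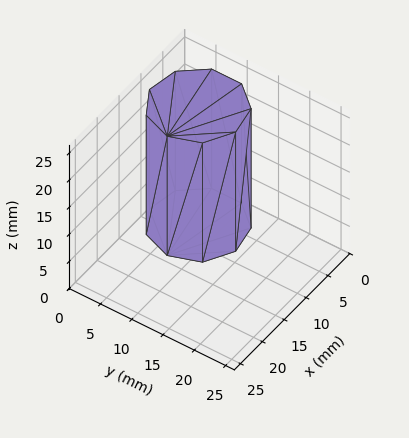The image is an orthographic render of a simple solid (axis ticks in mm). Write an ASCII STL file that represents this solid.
Reading the render: the shape is a regular 9-sided prism (a cylinder approximated with 9 flat sides), circumscribed radius ≈ 7 mm, height ≈ 22 mm (dimensions read to the nearest mm from the axis ticks). For the STL, each face is triangulated and given an outward normal.

solid part
  facet normal 0.0000 0.0000 -1.0000
    outer loop
      vertex 8.216 13.894 0.000
      vertex 12.362 11.500 0.000
      vertex 14.000 7.000 0.000
    endloop
  endfacet
  facet normal 0.0000 0.0000 -1.0000
    outer loop
      vertex 3.500 13.062 0.000
      vertex 8.216 13.894 0.000
      vertex 14.000 7.000 0.000
    endloop
  endfacet
  facet normal 0.0000 0.0000 -1.0000
    outer loop
      vertex 0.422 9.394 0.000
      vertex 3.500 13.062 0.000
      vertex 14.000 7.000 0.000
    endloop
  endfacet
  facet normal 0.0000 0.0000 -1.0000
    outer loop
      vertex 0.422 4.606 0.000
      vertex 0.422 9.394 0.000
      vertex 14.000 7.000 0.000
    endloop
  endfacet
  facet normal 0.0000 0.0000 -1.0000
    outer loop
      vertex 3.500 0.938 0.000
      vertex 0.422 4.606 0.000
      vertex 14.000 7.000 0.000
    endloop
  endfacet
  facet normal 0.0000 0.0000 -1.0000
    outer loop
      vertex 8.216 0.106 0.000
      vertex 3.500 0.938 0.000
      vertex 14.000 7.000 0.000
    endloop
  endfacet
  facet normal 0.0000 0.0000 -1.0000
    outer loop
      vertex 12.362 2.500 0.000
      vertex 8.216 0.106 0.000
      vertex 14.000 7.000 0.000
    endloop
  endfacet
  facet normal 0.0000 0.0000 1.0000
    outer loop
      vertex 14.000 7.000 22.000
      vertex 12.362 11.500 22.000
      vertex 8.216 13.894 22.000
    endloop
  endfacet
  facet normal 0.0000 0.0000 1.0000
    outer loop
      vertex 14.000 7.000 22.000
      vertex 8.216 13.894 22.000
      vertex 3.500 13.062 22.000
    endloop
  endfacet
  facet normal 0.0000 0.0000 1.0000
    outer loop
      vertex 14.000 7.000 22.000
      vertex 3.500 13.062 22.000
      vertex 0.422 9.394 22.000
    endloop
  endfacet
  facet normal 0.0000 0.0000 1.0000
    outer loop
      vertex 14.000 7.000 22.000
      vertex 0.422 9.394 22.000
      vertex 0.422 4.606 22.000
    endloop
  endfacet
  facet normal 0.0000 0.0000 1.0000
    outer loop
      vertex 14.000 7.000 22.000
      vertex 0.422 4.606 22.000
      vertex 3.500 0.938 22.000
    endloop
  endfacet
  facet normal 0.0000 0.0000 1.0000
    outer loop
      vertex 14.000 7.000 22.000
      vertex 3.500 0.938 22.000
      vertex 8.216 0.106 22.000
    endloop
  endfacet
  facet normal 0.0000 0.0000 1.0000
    outer loop
      vertex 14.000 7.000 22.000
      vertex 8.216 0.106 22.000
      vertex 12.362 2.500 22.000
    endloop
  endfacet
  facet normal 0.9397 0.3420 0.0000
    outer loop
      vertex 14.000 7.000 0.000
      vertex 12.362 11.500 0.000
      vertex 12.362 11.500 22.000
    endloop
  endfacet
  facet normal 0.9397 0.3420 0.0000
    outer loop
      vertex 14.000 7.000 0.000
      vertex 12.362 11.500 22.000
      vertex 14.000 7.000 22.000
    endloop
  endfacet
  facet normal 0.5000 0.8660 0.0000
    outer loop
      vertex 12.362 11.500 0.000
      vertex 8.216 13.894 0.000
      vertex 8.216 13.894 22.000
    endloop
  endfacet
  facet normal 0.5000 0.8660 0.0000
    outer loop
      vertex 12.362 11.500 0.000
      vertex 8.216 13.894 22.000
      vertex 12.362 11.500 22.000
    endloop
  endfacet
  facet normal -0.1737 0.9848 0.0000
    outer loop
      vertex 8.216 13.894 0.000
      vertex 3.500 13.062 0.000
      vertex 3.500 13.062 22.000
    endloop
  endfacet
  facet normal -0.1737 0.9848 0.0000
    outer loop
      vertex 8.216 13.894 0.000
      vertex 3.500 13.062 22.000
      vertex 8.216 13.894 22.000
    endloop
  endfacet
  facet normal -0.7660 0.6428 0.0000
    outer loop
      vertex 3.500 13.062 0.000
      vertex 0.422 9.394 0.000
      vertex 0.422 9.394 22.000
    endloop
  endfacet
  facet normal -0.7660 0.6428 0.0000
    outer loop
      vertex 3.500 13.062 0.000
      vertex 0.422 9.394 22.000
      vertex 3.500 13.062 22.000
    endloop
  endfacet
  facet normal -1.0000 0.0000 0.0000
    outer loop
      vertex 0.422 9.394 0.000
      vertex 0.422 4.606 0.000
      vertex 0.422 4.606 22.000
    endloop
  endfacet
  facet normal -1.0000 0.0000 0.0000
    outer loop
      vertex 0.422 9.394 0.000
      vertex 0.422 4.606 22.000
      vertex 0.422 9.394 22.000
    endloop
  endfacet
  facet normal -0.7660 -0.6428 0.0000
    outer loop
      vertex 0.422 4.606 0.000
      vertex 3.500 0.938 0.000
      vertex 3.500 0.938 22.000
    endloop
  endfacet
  facet normal -0.7660 -0.6428 0.0000
    outer loop
      vertex 0.422 4.606 0.000
      vertex 3.500 0.938 22.000
      vertex 0.422 4.606 22.000
    endloop
  endfacet
  facet normal -0.1737 -0.9848 0.0000
    outer loop
      vertex 3.500 0.938 0.000
      vertex 8.216 0.106 0.000
      vertex 8.216 0.106 22.000
    endloop
  endfacet
  facet normal -0.1737 -0.9848 0.0000
    outer loop
      vertex 3.500 0.938 0.000
      vertex 8.216 0.106 22.000
      vertex 3.500 0.938 22.000
    endloop
  endfacet
  facet normal 0.5000 -0.8660 0.0000
    outer loop
      vertex 8.216 0.106 0.000
      vertex 12.362 2.500 0.000
      vertex 12.362 2.500 22.000
    endloop
  endfacet
  facet normal 0.5000 -0.8660 0.0000
    outer loop
      vertex 8.216 0.106 0.000
      vertex 12.362 2.500 22.000
      vertex 8.216 0.106 22.000
    endloop
  endfacet
  facet normal 0.9397 -0.3420 0.0000
    outer loop
      vertex 12.362 2.500 0.000
      vertex 14.000 7.000 0.000
      vertex 14.000 7.000 22.000
    endloop
  endfacet
  facet normal 0.9397 -0.3420 0.0000
    outer loop
      vertex 12.362 2.500 0.000
      vertex 14.000 7.000 22.000
      vertex 12.362 2.500 22.000
    endloop
  endfacet
endsolid part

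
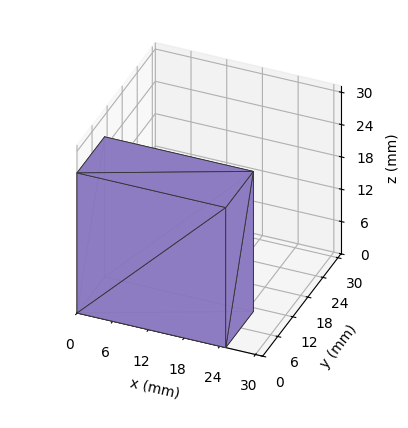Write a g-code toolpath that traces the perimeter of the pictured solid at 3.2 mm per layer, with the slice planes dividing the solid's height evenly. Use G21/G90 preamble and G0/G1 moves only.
Reading the render: the shape is a rectangular box, roughly 25 × 11 mm footprint and 26 mm tall (dimensions read to the nearest mm from the axis ticks). For the g-code, the solid's height is divided into equal slices at the stated Δz and each level perimeter traced with G1 moves after a G0 lift.

; perimeter-only toolpath
G21 ; units = mm
G90 ; absolute positioning
G28 ; home
; layer 1
G0 Z3.2
G0 X0.0 Y0.0
G1 X25.0 Y0.0
G1 X25.0 Y11.0
G1 X0.0 Y11.0
G1 X0.0 Y0.0
; layer 2
G0 Z6.5
G0 X0.0 Y0.0
G1 X25.0 Y0.0
G1 X25.0 Y11.0
G1 X0.0 Y11.0
G1 X0.0 Y0.0
; layer 3
G0 Z9.8
G0 X0.0 Y0.0
G1 X25.0 Y0.0
G1 X25.0 Y11.0
G1 X0.0 Y11.0
G1 X0.0 Y0.0
; layer 4
G0 Z13.0
G0 X0.0 Y0.0
G1 X25.0 Y0.0
G1 X25.0 Y11.0
G1 X0.0 Y11.0
G1 X0.0 Y0.0
; layer 5
G0 Z16.2
G0 X0.0 Y0.0
G1 X25.0 Y0.0
G1 X25.0 Y11.0
G1 X0.0 Y11.0
G1 X0.0 Y0.0
; layer 6
G0 Z19.5
G0 X0.0 Y0.0
G1 X25.0 Y0.0
G1 X25.0 Y11.0
G1 X0.0 Y11.0
G1 X0.0 Y0.0
; layer 7
G0 Z22.8
G0 X0.0 Y0.0
G1 X25.0 Y0.0
G1 X25.0 Y11.0
G1 X0.0 Y11.0
G1 X0.0 Y0.0
; layer 8
G0 Z26.0
G0 X0.0 Y0.0
G1 X25.0 Y0.0
G1 X25.0 Y11.0
G1 X0.0 Y11.0
G1 X0.0 Y0.0
M2 ; end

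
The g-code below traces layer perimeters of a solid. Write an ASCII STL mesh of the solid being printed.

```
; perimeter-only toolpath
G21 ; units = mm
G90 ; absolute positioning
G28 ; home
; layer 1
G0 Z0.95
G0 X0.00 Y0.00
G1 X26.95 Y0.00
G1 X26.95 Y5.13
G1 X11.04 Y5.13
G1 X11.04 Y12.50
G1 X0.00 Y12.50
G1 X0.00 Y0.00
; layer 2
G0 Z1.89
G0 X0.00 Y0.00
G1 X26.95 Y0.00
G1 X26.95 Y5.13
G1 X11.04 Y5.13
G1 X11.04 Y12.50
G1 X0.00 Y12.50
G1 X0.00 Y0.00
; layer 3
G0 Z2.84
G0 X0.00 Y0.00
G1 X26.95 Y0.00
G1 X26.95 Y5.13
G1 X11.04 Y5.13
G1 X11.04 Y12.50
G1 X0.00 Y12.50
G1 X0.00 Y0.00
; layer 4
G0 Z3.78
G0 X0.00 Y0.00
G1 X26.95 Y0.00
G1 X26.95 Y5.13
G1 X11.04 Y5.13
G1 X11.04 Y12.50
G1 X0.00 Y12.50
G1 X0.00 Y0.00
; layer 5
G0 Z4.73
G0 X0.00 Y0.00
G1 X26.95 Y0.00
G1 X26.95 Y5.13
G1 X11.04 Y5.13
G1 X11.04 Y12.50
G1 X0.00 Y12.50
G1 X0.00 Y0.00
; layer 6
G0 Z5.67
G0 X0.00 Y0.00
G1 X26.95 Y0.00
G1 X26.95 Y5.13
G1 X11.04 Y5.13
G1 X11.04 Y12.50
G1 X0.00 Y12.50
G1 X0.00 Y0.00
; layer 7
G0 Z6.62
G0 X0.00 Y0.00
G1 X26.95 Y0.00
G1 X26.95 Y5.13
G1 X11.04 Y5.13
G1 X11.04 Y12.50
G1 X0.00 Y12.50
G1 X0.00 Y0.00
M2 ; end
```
solid part
  facet normal 0.0000 0.0000 -1.0000
    outer loop
      vertex 26.95 5.13 0.00
      vertex 26.95 0.00 0.00
      vertex 0.00 0.00 0.00
    endloop
  endfacet
  facet normal 0.0000 0.0000 -1.0000
    outer loop
      vertex 11.04 5.13 0.00
      vertex 26.95 5.13 0.00
      vertex 0.00 0.00 0.00
    endloop
  endfacet
  facet normal 0.0000 0.0000 -1.0000
    outer loop
      vertex 11.04 12.50 0.00
      vertex 11.04 5.13 0.00
      vertex 0.00 0.00 0.00
    endloop
  endfacet
  facet normal 0.0000 0.0000 -1.0000
    outer loop
      vertex 0.00 12.50 0.00
      vertex 11.04 12.50 0.00
      vertex 0.00 0.00 0.00
    endloop
  endfacet
  facet normal 0.0000 0.0000 1.0000
    outer loop
      vertex 0.00 0.00 6.62
      vertex 26.95 0.00 6.62
      vertex 26.95 5.13 6.62
    endloop
  endfacet
  facet normal 0.0000 0.0000 1.0000
    outer loop
      vertex 0.00 0.00 6.62
      vertex 26.95 5.13 6.62
      vertex 11.04 5.13 6.62
    endloop
  endfacet
  facet normal 0.0000 0.0000 1.0000
    outer loop
      vertex 0.00 0.00 6.62
      vertex 11.04 5.13 6.62
      vertex 11.04 12.50 6.62
    endloop
  endfacet
  facet normal 0.0000 0.0000 1.0000
    outer loop
      vertex 0.00 0.00 6.62
      vertex 11.04 12.50 6.62
      vertex 0.00 12.50 6.62
    endloop
  endfacet
  facet normal 0.0000 -1.0000 0.0000
    outer loop
      vertex 0.00 0.00 0.00
      vertex 26.95 0.00 0.00
      vertex 26.95 0.00 6.62
    endloop
  endfacet
  facet normal 0.0000 -1.0000 0.0000
    outer loop
      vertex 0.00 0.00 0.00
      vertex 26.95 0.00 6.62
      vertex 0.00 0.00 6.62
    endloop
  endfacet
  facet normal 1.0000 0.0000 0.0000
    outer loop
      vertex 26.95 0.00 0.00
      vertex 26.95 5.13 0.00
      vertex 26.95 5.13 6.62
    endloop
  endfacet
  facet normal 1.0000 0.0000 0.0000
    outer loop
      vertex 26.95 0.00 0.00
      vertex 26.95 5.13 6.62
      vertex 26.95 0.00 6.62
    endloop
  endfacet
  facet normal 0.0000 1.0000 0.0000
    outer loop
      vertex 26.95 5.13 0.00
      vertex 11.04 5.13 0.00
      vertex 11.04 5.13 6.62
    endloop
  endfacet
  facet normal 0.0000 1.0000 0.0000
    outer loop
      vertex 26.95 5.13 0.00
      vertex 11.04 5.13 6.62
      vertex 26.95 5.13 6.62
    endloop
  endfacet
  facet normal 1.0000 0.0000 0.0000
    outer loop
      vertex 11.04 5.13 0.00
      vertex 11.04 12.50 0.00
      vertex 11.04 12.50 6.62
    endloop
  endfacet
  facet normal 1.0000 0.0000 0.0000
    outer loop
      vertex 11.04 5.13 0.00
      vertex 11.04 12.50 6.62
      vertex 11.04 5.13 6.62
    endloop
  endfacet
  facet normal 0.0000 1.0000 0.0000
    outer loop
      vertex 11.04 12.50 0.00
      vertex 0.00 12.50 0.00
      vertex 0.00 12.50 6.62
    endloop
  endfacet
  facet normal 0.0000 1.0000 0.0000
    outer loop
      vertex 11.04 12.50 0.00
      vertex 0.00 12.50 6.62
      vertex 11.04 12.50 6.62
    endloop
  endfacet
  facet normal -1.0000 0.0000 0.0000
    outer loop
      vertex 0.00 12.50 0.00
      vertex 0.00 0.00 0.00
      vertex 0.00 0.00 6.62
    endloop
  endfacet
  facet normal -1.0000 0.0000 0.0000
    outer loop
      vertex 0.00 12.50 0.00
      vertex 0.00 0.00 6.62
      vertex 0.00 12.50 6.62
    endloop
  endfacet
endsolid part

The G0 Z moves step by Δz≈0.95 mm. Every layer's G1 loop is the same polygon, so the solid is a straight extrusion of it from z=0 to z≈6.62. Closing with flat bottom and top caps and triangulating gives 20 facets — an L-shaped prism: outer 26.9 × 12.5 mm, arm thicknesses ≈ 5.13 mm (horizontal) and 11 mm (vertical), extruded 6.62 mm in z.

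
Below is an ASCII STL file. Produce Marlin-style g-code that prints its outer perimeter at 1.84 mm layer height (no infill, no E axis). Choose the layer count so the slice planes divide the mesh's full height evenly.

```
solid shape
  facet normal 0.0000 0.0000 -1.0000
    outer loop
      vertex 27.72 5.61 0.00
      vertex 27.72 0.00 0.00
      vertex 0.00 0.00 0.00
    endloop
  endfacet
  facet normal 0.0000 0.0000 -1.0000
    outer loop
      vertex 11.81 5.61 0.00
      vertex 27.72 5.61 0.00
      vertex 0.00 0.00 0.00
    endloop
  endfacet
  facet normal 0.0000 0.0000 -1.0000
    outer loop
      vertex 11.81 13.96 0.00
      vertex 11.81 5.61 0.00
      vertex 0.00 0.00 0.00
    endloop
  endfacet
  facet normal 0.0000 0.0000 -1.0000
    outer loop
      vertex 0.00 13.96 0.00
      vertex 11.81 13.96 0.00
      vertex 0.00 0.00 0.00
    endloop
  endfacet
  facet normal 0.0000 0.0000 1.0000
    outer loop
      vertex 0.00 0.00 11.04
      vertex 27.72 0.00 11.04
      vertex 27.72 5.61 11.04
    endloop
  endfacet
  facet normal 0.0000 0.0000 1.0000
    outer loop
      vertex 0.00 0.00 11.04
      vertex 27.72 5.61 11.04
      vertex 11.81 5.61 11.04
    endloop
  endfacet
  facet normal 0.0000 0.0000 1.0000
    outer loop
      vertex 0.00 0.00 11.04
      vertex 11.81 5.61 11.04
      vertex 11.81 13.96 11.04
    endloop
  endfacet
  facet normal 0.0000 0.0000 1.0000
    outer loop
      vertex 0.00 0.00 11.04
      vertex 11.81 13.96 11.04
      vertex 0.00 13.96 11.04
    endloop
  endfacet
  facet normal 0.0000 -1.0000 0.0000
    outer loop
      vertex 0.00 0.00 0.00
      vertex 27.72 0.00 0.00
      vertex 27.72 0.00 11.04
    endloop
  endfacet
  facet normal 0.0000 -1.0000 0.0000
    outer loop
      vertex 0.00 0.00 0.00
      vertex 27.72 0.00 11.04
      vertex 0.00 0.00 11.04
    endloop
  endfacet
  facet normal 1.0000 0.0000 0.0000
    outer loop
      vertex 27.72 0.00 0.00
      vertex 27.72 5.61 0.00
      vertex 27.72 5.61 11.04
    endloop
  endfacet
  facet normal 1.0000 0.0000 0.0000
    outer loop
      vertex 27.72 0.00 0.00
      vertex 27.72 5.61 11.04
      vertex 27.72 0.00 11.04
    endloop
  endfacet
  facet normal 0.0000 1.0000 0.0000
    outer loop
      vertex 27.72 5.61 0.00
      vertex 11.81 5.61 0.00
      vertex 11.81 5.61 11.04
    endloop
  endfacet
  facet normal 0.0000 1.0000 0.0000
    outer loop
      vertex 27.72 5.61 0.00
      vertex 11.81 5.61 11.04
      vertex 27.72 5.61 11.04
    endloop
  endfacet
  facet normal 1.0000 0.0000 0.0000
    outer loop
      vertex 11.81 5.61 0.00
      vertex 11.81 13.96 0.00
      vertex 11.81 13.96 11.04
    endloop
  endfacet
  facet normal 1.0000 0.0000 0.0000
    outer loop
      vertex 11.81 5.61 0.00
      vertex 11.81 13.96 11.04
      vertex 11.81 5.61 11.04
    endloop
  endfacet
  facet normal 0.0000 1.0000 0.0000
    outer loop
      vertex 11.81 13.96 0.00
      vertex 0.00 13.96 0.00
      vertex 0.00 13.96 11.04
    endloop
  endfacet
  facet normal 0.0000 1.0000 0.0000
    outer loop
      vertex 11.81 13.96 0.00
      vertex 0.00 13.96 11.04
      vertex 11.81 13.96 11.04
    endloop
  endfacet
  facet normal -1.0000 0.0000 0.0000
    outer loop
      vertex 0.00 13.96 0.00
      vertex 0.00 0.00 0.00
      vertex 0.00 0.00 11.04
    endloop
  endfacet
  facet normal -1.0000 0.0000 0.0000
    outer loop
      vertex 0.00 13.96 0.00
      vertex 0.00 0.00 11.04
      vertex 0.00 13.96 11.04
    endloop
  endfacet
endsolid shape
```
; perimeter-only toolpath
G21 ; units = mm
G90 ; absolute positioning
G28 ; home
; layer 1
G0 Z1.84
G0 X0.00 Y0.00
G1 X27.72 Y0.00
G1 X27.72 Y5.61
G1 X11.81 Y5.61
G1 X11.81 Y13.96
G1 X0.00 Y13.96
G1 X0.00 Y0.00
; layer 2
G0 Z3.68
G0 X0.00 Y0.00
G1 X27.72 Y0.00
G1 X27.72 Y5.61
G1 X11.81 Y5.61
G1 X11.81 Y13.96
G1 X0.00 Y13.96
G1 X0.00 Y0.00
; layer 3
G0 Z5.52
G0 X0.00 Y0.00
G1 X27.72 Y0.00
G1 X27.72 Y5.61
G1 X11.81 Y5.61
G1 X11.81 Y13.96
G1 X0.00 Y13.96
G1 X0.00 Y0.00
; layer 4
G0 Z7.36
G0 X0.00 Y0.00
G1 X27.72 Y0.00
G1 X27.72 Y5.61
G1 X11.81 Y5.61
G1 X11.81 Y13.96
G1 X0.00 Y13.96
G1 X0.00 Y0.00
; layer 5
G0 Z9.20
G0 X0.00 Y0.00
G1 X27.72 Y0.00
G1 X27.72 Y5.61
G1 X11.81 Y5.61
G1 X11.81 Y13.96
G1 X0.00 Y13.96
G1 X0.00 Y0.00
; layer 6
G0 Z11.04
G0 X0.00 Y0.00
G1 X27.72 Y0.00
G1 X27.72 Y5.61
G1 X11.81 Y5.61
G1 X11.81 Y13.96
G1 X0.00 Y13.96
G1 X0.00 Y0.00
M2 ; end

The solid is an L-shaped prism: outer 27.7 × 14 mm, arm thicknesses ≈ 5.61 mm (horizontal) and 11.8 mm (vertical), extruded 11 mm in z. Slicing at Δz = 1.84 mm — 6 equal slices spanning the solid's height, so layer i sits at z = i·h/6 — gives 6 non-empty perimeters. Each is a 6-segment closed polygon; G0 lifts to the layer z and rapids to the start vertex, then G1 traces the edges.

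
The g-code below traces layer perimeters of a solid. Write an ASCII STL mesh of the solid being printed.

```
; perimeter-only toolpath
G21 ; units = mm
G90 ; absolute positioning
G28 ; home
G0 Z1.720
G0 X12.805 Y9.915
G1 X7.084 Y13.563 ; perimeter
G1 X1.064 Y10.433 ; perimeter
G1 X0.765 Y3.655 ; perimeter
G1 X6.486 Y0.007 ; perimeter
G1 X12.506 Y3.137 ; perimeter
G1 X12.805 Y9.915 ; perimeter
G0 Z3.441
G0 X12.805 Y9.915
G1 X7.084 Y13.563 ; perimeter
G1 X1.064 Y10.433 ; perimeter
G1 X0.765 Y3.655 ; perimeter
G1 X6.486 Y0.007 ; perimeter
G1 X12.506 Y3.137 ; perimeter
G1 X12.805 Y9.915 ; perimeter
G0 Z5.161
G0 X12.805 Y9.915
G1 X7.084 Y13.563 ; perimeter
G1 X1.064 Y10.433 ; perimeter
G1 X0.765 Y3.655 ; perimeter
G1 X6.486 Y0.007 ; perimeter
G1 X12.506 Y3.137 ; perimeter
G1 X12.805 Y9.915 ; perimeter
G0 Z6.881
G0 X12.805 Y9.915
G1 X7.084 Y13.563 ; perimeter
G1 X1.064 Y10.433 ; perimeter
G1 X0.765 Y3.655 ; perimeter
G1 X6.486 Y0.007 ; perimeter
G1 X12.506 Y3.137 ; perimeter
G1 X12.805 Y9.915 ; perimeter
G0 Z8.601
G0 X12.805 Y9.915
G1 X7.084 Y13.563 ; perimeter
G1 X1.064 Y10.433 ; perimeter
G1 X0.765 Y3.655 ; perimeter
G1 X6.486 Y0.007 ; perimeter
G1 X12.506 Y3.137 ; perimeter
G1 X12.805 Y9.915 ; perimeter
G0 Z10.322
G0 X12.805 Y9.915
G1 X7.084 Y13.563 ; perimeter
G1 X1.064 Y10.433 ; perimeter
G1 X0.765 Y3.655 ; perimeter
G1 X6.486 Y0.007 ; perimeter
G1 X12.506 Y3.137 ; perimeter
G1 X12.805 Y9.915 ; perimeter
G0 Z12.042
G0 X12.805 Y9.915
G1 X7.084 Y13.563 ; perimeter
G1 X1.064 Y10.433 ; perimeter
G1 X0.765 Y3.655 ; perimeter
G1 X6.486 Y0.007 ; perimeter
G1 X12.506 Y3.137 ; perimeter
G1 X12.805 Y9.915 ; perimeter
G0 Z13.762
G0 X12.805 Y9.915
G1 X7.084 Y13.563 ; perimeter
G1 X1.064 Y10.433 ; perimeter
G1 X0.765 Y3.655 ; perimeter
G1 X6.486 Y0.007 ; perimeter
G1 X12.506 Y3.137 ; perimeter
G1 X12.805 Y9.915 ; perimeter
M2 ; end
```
solid part
  facet normal 0.0000 0.0000 -1.0000
    outer loop
      vertex 1.064 10.433 0.000
      vertex 7.084 13.563 0.000
      vertex 12.805 9.915 0.000
    endloop
  endfacet
  facet normal 0.0000 0.0000 -1.0000
    outer loop
      vertex 0.765 3.655 0.000
      vertex 1.064 10.433 0.000
      vertex 12.805 9.915 0.000
    endloop
  endfacet
  facet normal 0.0000 0.0000 -1.0000
    outer loop
      vertex 6.486 0.007 0.000
      vertex 0.765 3.655 0.000
      vertex 12.805 9.915 0.000
    endloop
  endfacet
  facet normal 0.0000 0.0000 -1.0000
    outer loop
      vertex 12.506 3.137 0.000
      vertex 6.486 0.007 0.000
      vertex 12.805 9.915 0.000
    endloop
  endfacet
  facet normal 0.0000 0.0000 1.0000
    outer loop
      vertex 12.805 9.915 13.762
      vertex 7.084 13.563 13.762
      vertex 1.064 10.433 13.762
    endloop
  endfacet
  facet normal 0.0000 0.0000 1.0000
    outer loop
      vertex 12.805 9.915 13.762
      vertex 1.064 10.433 13.762
      vertex 0.765 3.655 13.762
    endloop
  endfacet
  facet normal 0.0000 0.0000 1.0000
    outer loop
      vertex 12.805 9.915 13.762
      vertex 0.765 3.655 13.762
      vertex 6.486 0.007 13.762
    endloop
  endfacet
  facet normal 0.0000 0.0000 1.0000
    outer loop
      vertex 12.805 9.915 13.762
      vertex 6.486 0.007 13.762
      vertex 12.506 3.137 13.762
    endloop
  endfacet
  facet normal 0.5376 0.8432 0.0000
    outer loop
      vertex 12.805 9.915 0.000
      vertex 7.084 13.563 0.000
      vertex 7.084 13.563 13.762
    endloop
  endfacet
  facet normal 0.5376 0.8432 0.0000
    outer loop
      vertex 12.805 9.915 0.000
      vertex 7.084 13.563 13.762
      vertex 12.805 9.915 13.762
    endloop
  endfacet
  facet normal -0.4613 0.8872 0.0000
    outer loop
      vertex 7.084 13.563 0.000
      vertex 1.064 10.433 0.000
      vertex 1.064 10.433 13.762
    endloop
  endfacet
  facet normal -0.4613 0.8872 0.0000
    outer loop
      vertex 7.084 13.563 0.000
      vertex 1.064 10.433 13.762
      vertex 7.084 13.563 13.762
    endloop
  endfacet
  facet normal -0.9990 0.0441 0.0000
    outer loop
      vertex 1.064 10.433 0.000
      vertex 0.765 3.655 0.000
      vertex 0.765 3.655 13.762
    endloop
  endfacet
  facet normal -0.9990 0.0441 0.0000
    outer loop
      vertex 1.064 10.433 0.000
      vertex 0.765 3.655 13.762
      vertex 1.064 10.433 13.762
    endloop
  endfacet
  facet normal -0.5376 -0.8432 0.0000
    outer loop
      vertex 0.765 3.655 0.000
      vertex 6.486 0.007 0.000
      vertex 6.486 0.007 13.762
    endloop
  endfacet
  facet normal -0.5376 -0.8432 0.0000
    outer loop
      vertex 0.765 3.655 0.000
      vertex 6.486 0.007 13.762
      vertex 0.765 3.655 13.762
    endloop
  endfacet
  facet normal 0.4613 -0.8872 0.0000
    outer loop
      vertex 6.486 0.007 0.000
      vertex 12.506 3.137 0.000
      vertex 12.506 3.137 13.762
    endloop
  endfacet
  facet normal 0.4613 -0.8872 0.0000
    outer loop
      vertex 6.486 0.007 0.000
      vertex 12.506 3.137 13.762
      vertex 6.486 0.007 13.762
    endloop
  endfacet
  facet normal 0.9990 -0.0441 0.0000
    outer loop
      vertex 12.506 3.137 0.000
      vertex 12.805 9.915 0.000
      vertex 12.805 9.915 13.762
    endloop
  endfacet
  facet normal 0.9990 -0.0441 0.0000
    outer loop
      vertex 12.506 3.137 0.000
      vertex 12.805 9.915 13.762
      vertex 12.506 3.137 13.762
    endloop
  endfacet
endsolid part

The G0 Z moves step by Δz≈1.720 mm. Every layer's G1 loop is the same polygon, so the solid is a straight extrusion of it from z=0 to z≈13.8. Closing with flat bottom and top caps and triangulating gives 20 facets — a regular 6-sided prism (a cylinder approximated with 6 flat sides), circumscribed radius ≈ 6.79 mm, height ≈ 13.8 mm.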